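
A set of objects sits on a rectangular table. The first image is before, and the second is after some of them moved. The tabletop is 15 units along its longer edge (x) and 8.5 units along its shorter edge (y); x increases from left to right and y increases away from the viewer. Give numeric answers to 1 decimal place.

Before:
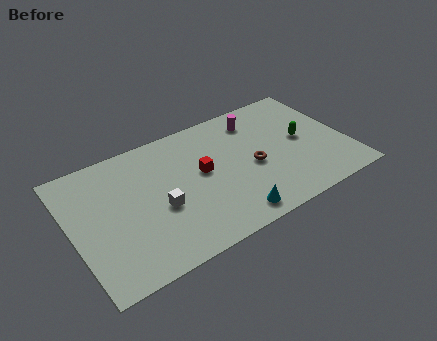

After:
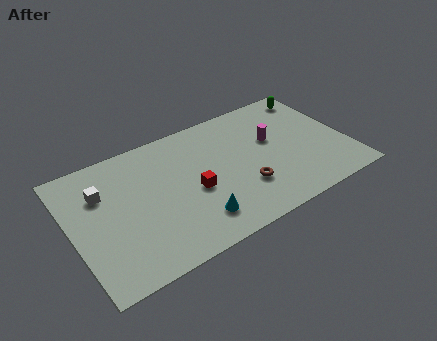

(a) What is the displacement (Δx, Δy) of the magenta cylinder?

(0.6, -1.8)

The magenta cylinder started near (10.5, 6.9) and ended near (11.1, 5.1).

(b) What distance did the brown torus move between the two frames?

1.4

The brown torus moved from about (9.8, 3.8) to (9.1, 2.6), a distance of √(0.7² + 1.2²) ≈ 1.4.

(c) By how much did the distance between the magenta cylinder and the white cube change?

+2.5

They were about 6.8 units apart before and 9.3 after — 2.5 units further apart.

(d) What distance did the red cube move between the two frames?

1.2

The red cube moved from about (7.1, 4.7) to (6.5, 3.7), a distance of √(0.6² + 1.0²) ≈ 1.2.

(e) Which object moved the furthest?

the white cube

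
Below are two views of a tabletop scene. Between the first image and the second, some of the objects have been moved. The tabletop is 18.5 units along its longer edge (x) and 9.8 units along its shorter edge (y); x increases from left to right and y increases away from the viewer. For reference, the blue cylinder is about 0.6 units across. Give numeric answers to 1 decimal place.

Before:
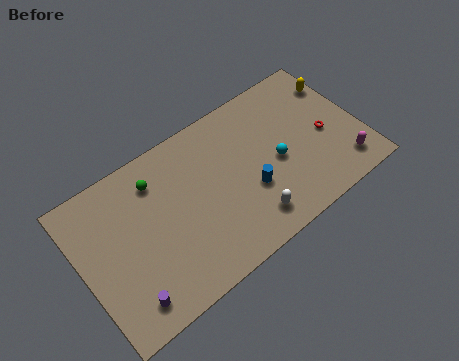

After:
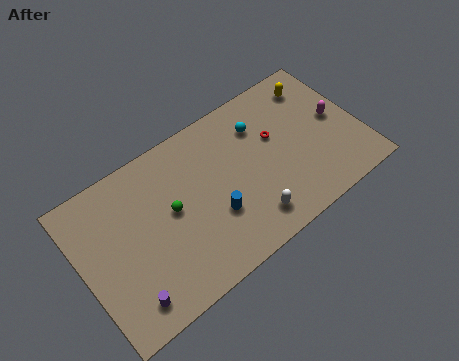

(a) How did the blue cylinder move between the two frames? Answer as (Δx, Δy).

(-2.5, -0.2)

The blue cylinder was at about (10.9, 3.6) and moved to about (8.4, 3.4).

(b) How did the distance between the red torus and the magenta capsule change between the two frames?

+1.4

Before: roughly 2.7 units apart; after: 4.1. That's 1.4 units further apart.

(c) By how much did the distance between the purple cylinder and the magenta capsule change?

+0.6

Before: roughly 14.6 units apart; after: 15.2. That's 0.6 units further apart.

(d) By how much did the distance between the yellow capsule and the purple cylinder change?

-1.1

They were about 16.5 units apart before and 15.4 after — 1.1 units closer together.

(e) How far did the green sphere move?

2.5

From (5.3, 7.7) to (5.9, 5.3), the green sphere covered √(0.6² + 2.4²) ≈ 2.5 units.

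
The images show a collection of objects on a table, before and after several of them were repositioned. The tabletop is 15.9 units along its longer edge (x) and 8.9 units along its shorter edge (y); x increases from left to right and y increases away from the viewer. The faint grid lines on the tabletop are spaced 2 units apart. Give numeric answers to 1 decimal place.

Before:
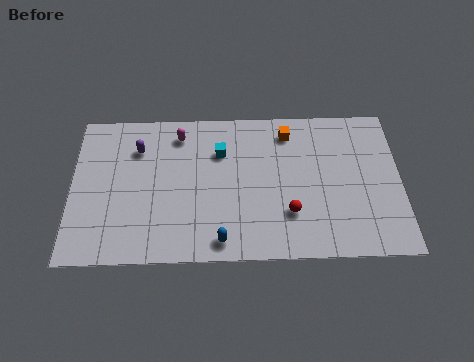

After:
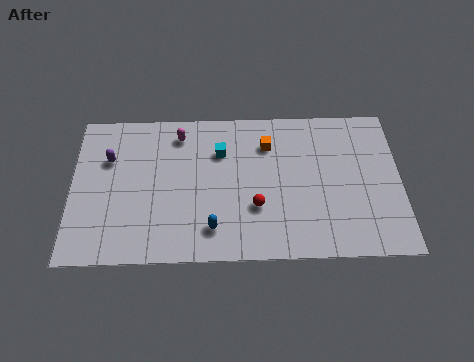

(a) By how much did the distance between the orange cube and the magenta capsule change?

-0.9

Before: roughly 5.3 units apart; after: 4.4. That's 0.9 units closer together.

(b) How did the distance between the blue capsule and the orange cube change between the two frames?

-1.5

They were about 7.1 units apart before and 5.6 after — 1.5 units closer together.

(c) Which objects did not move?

the magenta capsule and the cyan cube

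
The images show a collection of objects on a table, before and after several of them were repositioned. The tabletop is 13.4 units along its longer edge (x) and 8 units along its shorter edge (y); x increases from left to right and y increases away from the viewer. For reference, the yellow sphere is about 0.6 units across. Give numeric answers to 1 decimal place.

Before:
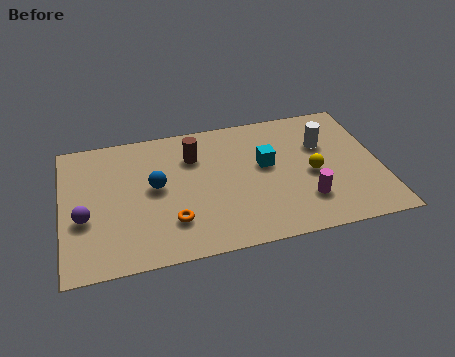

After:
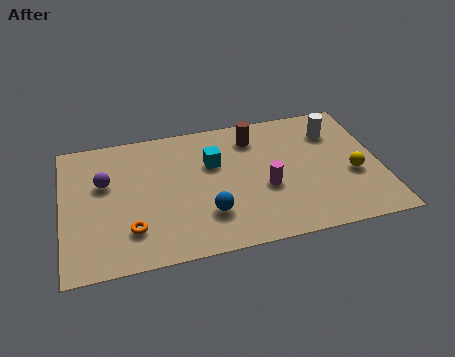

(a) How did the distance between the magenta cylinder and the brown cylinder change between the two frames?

-2.6

Before: roughly 5.8 units apart; after: 3.2. That's 2.6 units closer together.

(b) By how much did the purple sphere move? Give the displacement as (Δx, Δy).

(0.9, 1.9)

The purple sphere started near (0.9, 3.1) and ended near (1.8, 5.0).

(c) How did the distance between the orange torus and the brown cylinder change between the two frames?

+3.1

Before: roughly 3.9 units apart; after: 7.0. That's 3.1 units further apart.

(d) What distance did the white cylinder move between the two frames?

0.9

From (11.1, 5.3) to (11.6, 6.0), the white cylinder covered √(0.5² + 0.7²) ≈ 0.9 units.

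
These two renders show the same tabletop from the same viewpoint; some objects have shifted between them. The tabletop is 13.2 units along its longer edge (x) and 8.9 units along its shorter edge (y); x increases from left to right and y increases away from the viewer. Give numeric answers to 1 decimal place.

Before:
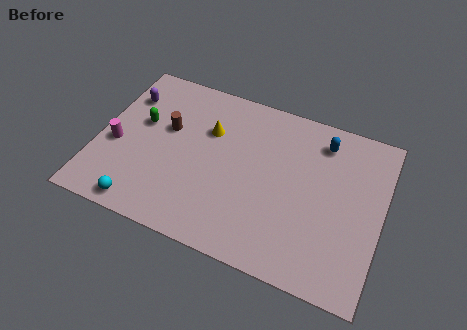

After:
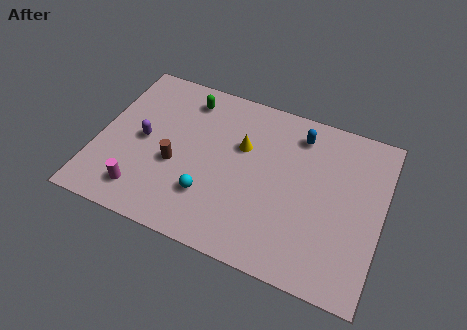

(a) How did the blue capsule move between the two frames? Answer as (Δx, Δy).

(-1.1, 0.0)

The blue capsule was at about (10.2, 7.3) and moved to about (9.1, 7.3).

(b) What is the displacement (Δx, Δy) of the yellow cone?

(1.6, -0.3)

The yellow cone started near (5.0, 6.0) and ended near (6.6, 5.7).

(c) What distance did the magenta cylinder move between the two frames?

2.6

The magenta cylinder was near (0.9, 3.7) before and (2.4, 1.6) after, so it travelled √(1.5² + 2.1²) ≈ 2.6 units.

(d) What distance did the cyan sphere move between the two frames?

3.3

From (2.5, 0.9) to (5.4, 2.5), the cyan sphere covered √(2.9² + 1.6²) ≈ 3.3 units.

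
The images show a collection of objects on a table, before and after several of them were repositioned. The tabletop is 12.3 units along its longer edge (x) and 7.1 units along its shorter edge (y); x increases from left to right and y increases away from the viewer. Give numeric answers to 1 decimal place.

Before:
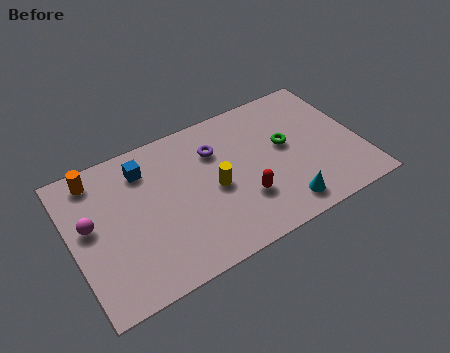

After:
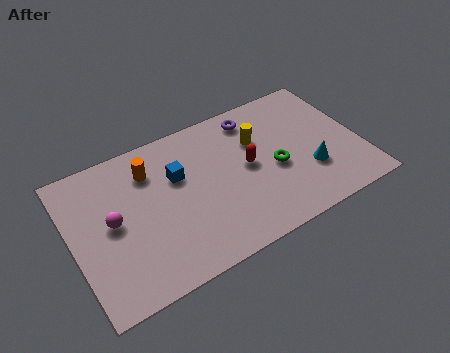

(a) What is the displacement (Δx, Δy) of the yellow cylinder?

(2.1, 1.5)

The yellow cylinder was at about (6.0, 3.3) and moved to about (8.1, 4.8).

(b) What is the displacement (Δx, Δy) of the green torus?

(-0.6, -0.9)

From the two frames, the green torus sits at roughly (9.2, 4.0) before and (8.6, 3.1) after.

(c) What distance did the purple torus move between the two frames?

2.0

From (6.3, 5.1) to (8.1, 6.0), the purple torus covered √(1.8² + 0.9²) ≈ 2.0 units.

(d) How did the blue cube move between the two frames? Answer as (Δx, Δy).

(1.3, -1.0)

The blue cube started near (3.3, 5.6) and ended near (4.6, 4.6).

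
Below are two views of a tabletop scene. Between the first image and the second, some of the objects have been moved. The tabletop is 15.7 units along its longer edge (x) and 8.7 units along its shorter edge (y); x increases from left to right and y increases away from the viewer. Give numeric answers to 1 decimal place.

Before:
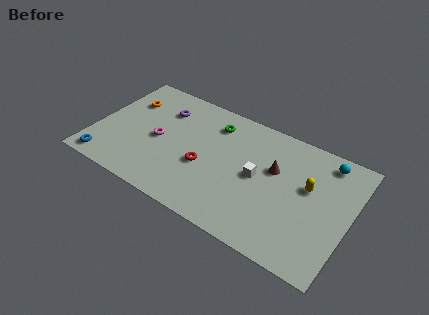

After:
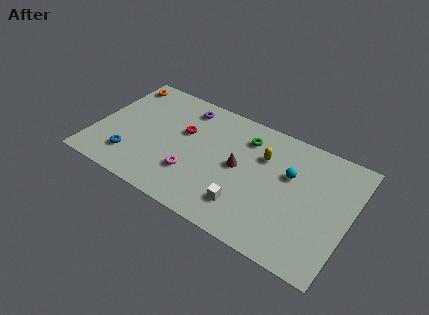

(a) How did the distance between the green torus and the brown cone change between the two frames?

-2.0

They were about 4.3 units apart before and 2.3 after — 2.0 units closer together.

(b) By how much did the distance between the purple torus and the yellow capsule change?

-4.1

Before: roughly 9.4 units apart; after: 5.3. That's 4.1 units closer together.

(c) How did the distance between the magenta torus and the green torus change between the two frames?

+0.8

The distance was about 4.2 in the first image and 5.0 in the second, so they moved 0.8 units further apart.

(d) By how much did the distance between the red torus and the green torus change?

+0.6

The distance was about 3.4 in the first image and 4.0 in the second, so they moved 0.6 units further apart.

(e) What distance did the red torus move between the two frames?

2.5

The red torus moved from about (6.9, 3.5) to (5.3, 5.4), a distance of √(1.6² + 1.9²) ≈ 2.5.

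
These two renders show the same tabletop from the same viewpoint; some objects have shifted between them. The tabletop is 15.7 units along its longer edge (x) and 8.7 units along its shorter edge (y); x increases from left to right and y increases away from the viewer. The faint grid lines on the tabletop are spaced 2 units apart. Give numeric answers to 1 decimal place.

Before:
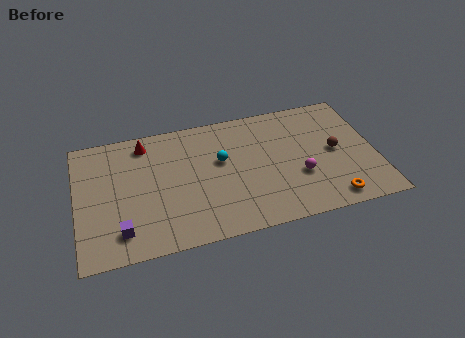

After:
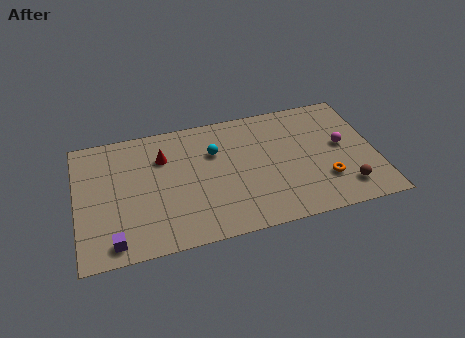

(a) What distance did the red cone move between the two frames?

1.5

The red cone moved from about (3.7, 7.4) to (4.6, 6.2), a distance of √(0.9² + 1.2²) ≈ 1.5.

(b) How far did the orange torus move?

1.4

From (13.1, 1.1) to (12.9, 2.5), the orange torus covered √(0.2² + 1.4²) ≈ 1.4 units.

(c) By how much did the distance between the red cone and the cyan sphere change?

-1.8

The distance was about 4.5 in the first image and 2.7 in the second, so they moved 1.8 units closer together.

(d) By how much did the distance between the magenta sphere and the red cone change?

+0.5

Before: roughly 9.0 units apart; after: 9.5. That's 0.5 units further apart.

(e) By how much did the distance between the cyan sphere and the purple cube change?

+0.9

They were about 6.4 units apart before and 7.3 after — 0.9 units further apart.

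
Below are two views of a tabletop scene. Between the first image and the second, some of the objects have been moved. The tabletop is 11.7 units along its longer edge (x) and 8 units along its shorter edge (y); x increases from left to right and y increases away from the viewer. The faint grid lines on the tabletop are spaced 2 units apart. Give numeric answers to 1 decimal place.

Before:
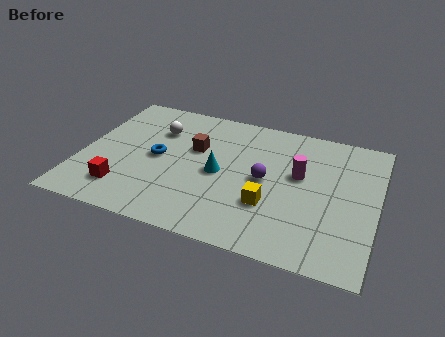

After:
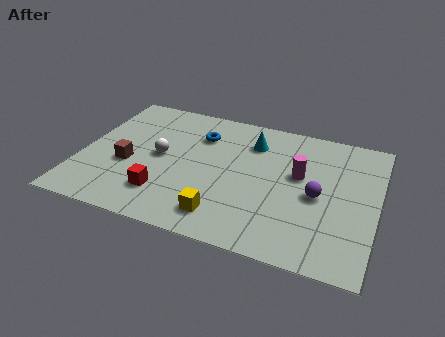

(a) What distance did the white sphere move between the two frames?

1.6

The white sphere was near (2.8, 5.7) before and (3.1, 4.1) after, so it travelled √(0.3² + 1.6²) ≈ 1.6 units.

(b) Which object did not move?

the magenta cylinder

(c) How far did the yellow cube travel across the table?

2.1

The yellow cube was near (7.6, 2.6) before and (5.9, 1.4) after, so it travelled √(1.7² + 1.2²) ≈ 2.1 units.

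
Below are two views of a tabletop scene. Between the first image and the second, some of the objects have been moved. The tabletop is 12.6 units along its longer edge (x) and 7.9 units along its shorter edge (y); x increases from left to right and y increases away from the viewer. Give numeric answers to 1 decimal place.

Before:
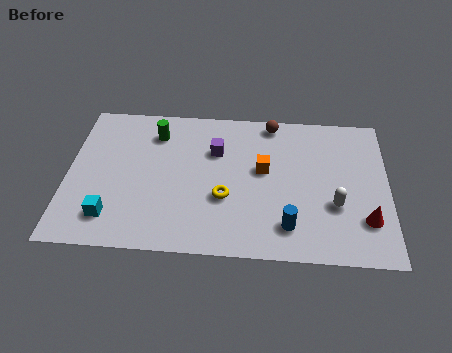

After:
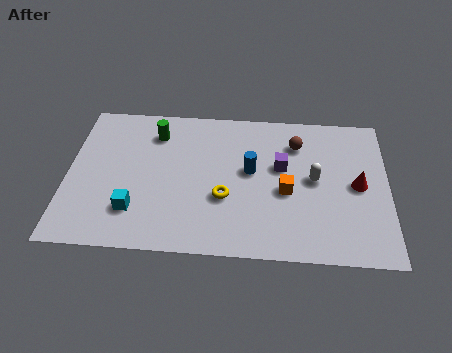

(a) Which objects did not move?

the yellow torus and the green cylinder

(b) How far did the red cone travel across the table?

1.8

The red cone was near (11.7, 2.1) before and (11.4, 3.9) after, so it travelled √(0.3² + 1.8²) ≈ 1.8 units.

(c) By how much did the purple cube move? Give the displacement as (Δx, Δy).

(2.6, -0.7)

From the two frames, the purple cube sits at roughly (5.8, 5.4) before and (8.4, 4.7) after.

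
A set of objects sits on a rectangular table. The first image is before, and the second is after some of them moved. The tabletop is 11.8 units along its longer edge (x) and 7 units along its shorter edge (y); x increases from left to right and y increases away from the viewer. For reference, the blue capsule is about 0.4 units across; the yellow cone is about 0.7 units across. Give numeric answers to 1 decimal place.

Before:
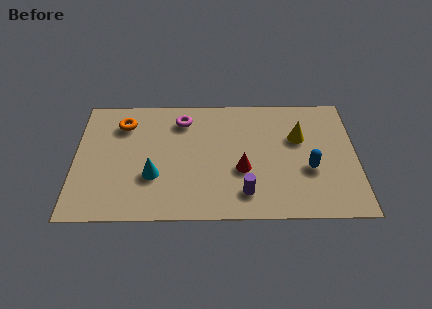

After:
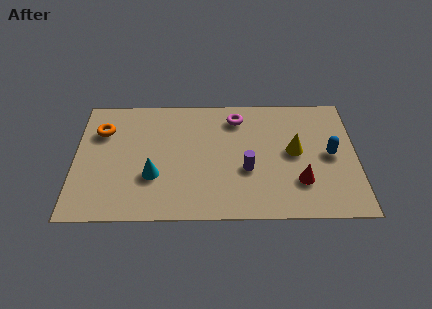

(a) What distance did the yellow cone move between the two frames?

0.8

The yellow cone moved from about (9.4, 4.5) to (9.2, 3.7), a distance of √(0.2² + 0.8²) ≈ 0.8.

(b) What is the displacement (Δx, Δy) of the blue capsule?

(0.9, 0.8)

The blue capsule started near (9.8, 2.7) and ended near (10.7, 3.5).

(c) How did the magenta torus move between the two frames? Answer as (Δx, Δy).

(2.3, 0.1)

The magenta torus started near (4.5, 5.6) and ended near (6.8, 5.7).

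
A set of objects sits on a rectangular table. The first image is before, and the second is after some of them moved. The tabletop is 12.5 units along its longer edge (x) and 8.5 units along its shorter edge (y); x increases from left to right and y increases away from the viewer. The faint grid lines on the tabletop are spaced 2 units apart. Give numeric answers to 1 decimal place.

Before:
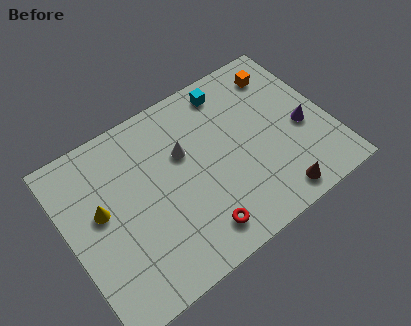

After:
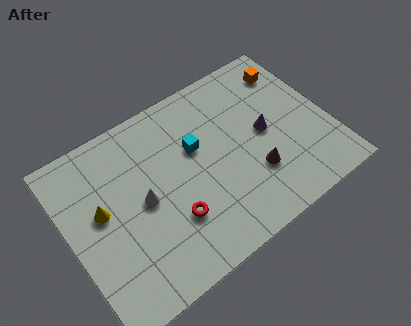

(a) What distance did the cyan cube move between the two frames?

2.8

The cyan cube moved from about (8.3, 7.3) to (6.3, 5.3), a distance of √(2.0² + 2.0²) ≈ 2.8.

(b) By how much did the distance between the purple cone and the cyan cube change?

-1.3

They were about 4.7 units apart before and 3.4 after — 1.3 units closer together.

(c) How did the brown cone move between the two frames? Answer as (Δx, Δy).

(-0.7, 1.6)

The brown cone started near (9.3, 1.0) and ended near (8.6, 2.6).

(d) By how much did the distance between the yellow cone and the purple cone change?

-1.8

The distance was about 9.7 in the first image and 7.9 in the second, so they moved 1.8 units closer together.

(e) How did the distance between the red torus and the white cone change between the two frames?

-2.1

Before: roughly 4.0 units apart; after: 1.9. That's 2.1 units closer together.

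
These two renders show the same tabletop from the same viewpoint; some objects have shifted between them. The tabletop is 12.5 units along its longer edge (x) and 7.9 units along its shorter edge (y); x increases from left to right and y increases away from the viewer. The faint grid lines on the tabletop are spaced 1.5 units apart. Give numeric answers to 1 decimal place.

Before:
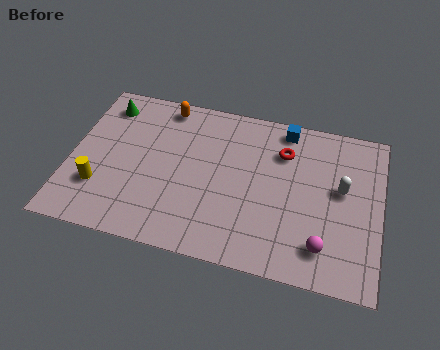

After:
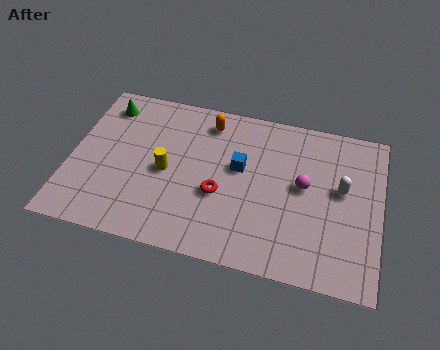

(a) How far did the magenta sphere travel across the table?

2.8

The magenta sphere moved from about (10.3, 1.6) to (9.4, 4.3), a distance of √(0.9² + 2.7²) ≈ 2.8.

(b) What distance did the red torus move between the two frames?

3.6

The red torus moved from about (8.5, 5.8) to (6.1, 3.1), a distance of √(2.4² + 2.7²) ≈ 3.6.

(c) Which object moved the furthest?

the red torus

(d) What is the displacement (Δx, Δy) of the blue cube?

(-1.7, -2.4)

The blue cube started near (8.5, 7.0) and ended near (6.8, 4.6).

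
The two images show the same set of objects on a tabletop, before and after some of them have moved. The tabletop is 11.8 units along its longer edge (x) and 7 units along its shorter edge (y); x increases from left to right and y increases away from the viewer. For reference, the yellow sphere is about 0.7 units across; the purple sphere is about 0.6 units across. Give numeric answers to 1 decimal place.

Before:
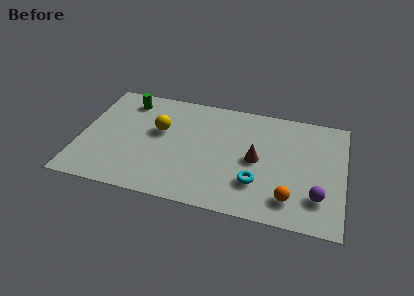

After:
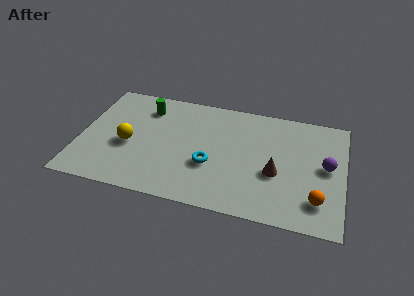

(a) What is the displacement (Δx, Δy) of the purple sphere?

(0.3, 1.9)

The purple sphere started near (10.7, 1.8) and ended near (11.0, 3.7).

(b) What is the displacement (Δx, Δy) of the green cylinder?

(0.9, -0.3)

The green cylinder was at about (1.9, 5.8) and moved to about (2.8, 5.5).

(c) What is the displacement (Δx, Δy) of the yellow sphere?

(-1.3, -1.2)

From the two frames, the yellow sphere sits at roughly (3.5, 4.2) before and (2.2, 3.0) after.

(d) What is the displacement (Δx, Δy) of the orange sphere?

(1.2, 0.2)

The orange sphere started near (9.5, 1.4) and ended near (10.7, 1.6).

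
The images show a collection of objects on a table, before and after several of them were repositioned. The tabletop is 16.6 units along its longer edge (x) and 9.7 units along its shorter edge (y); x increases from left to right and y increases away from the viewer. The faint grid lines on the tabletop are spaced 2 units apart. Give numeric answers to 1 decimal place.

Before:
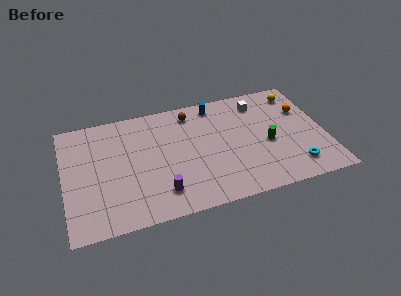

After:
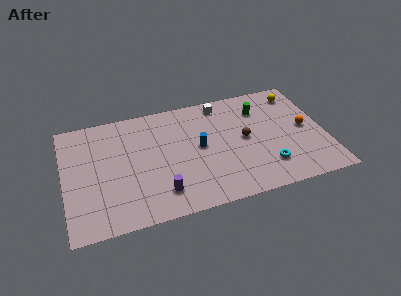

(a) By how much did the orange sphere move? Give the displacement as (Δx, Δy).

(0.0, -1.6)

From the two frames, the orange sphere sits at roughly (15.4, 6.5) before and (15.4, 4.9) after.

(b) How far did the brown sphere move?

4.5

The brown sphere was near (8.3, 8.2) before and (11.5, 5.0) after, so it travelled √(3.2² + 3.2²) ≈ 4.5 units.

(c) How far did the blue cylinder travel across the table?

3.6

The blue cylinder moved from about (9.9, 8.5) to (8.6, 5.1), a distance of √(1.3² + 3.4²) ≈ 3.6.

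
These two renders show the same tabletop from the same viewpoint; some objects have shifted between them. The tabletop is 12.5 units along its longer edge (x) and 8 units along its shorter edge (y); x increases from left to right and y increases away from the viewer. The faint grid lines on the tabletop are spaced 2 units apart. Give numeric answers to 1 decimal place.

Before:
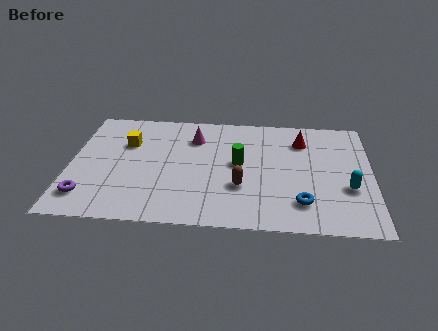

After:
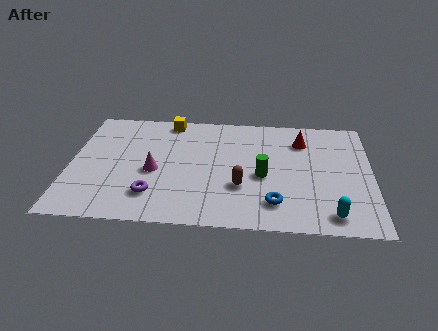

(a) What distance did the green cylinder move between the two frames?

1.3

The green cylinder was near (7.0, 4.3) before and (8.0, 3.5) after, so it travelled √(1.0² + 0.8²) ≈ 1.3 units.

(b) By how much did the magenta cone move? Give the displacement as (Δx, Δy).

(-1.6, -2.5)

From the two frames, the magenta cone sits at roughly (5.1, 6.0) before and (3.5, 3.5) after.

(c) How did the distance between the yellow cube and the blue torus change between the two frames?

-1.0

Before: roughly 8.1 units apart; after: 7.1. That's 1.0 units closer together.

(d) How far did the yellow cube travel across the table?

2.5

The yellow cube was near (2.3, 5.4) before and (4.0, 7.2) after, so it travelled √(1.7² + 1.8²) ≈ 2.5 units.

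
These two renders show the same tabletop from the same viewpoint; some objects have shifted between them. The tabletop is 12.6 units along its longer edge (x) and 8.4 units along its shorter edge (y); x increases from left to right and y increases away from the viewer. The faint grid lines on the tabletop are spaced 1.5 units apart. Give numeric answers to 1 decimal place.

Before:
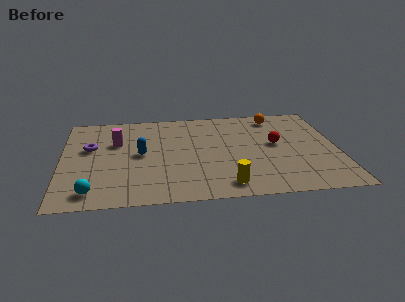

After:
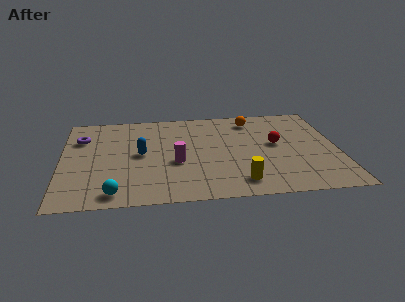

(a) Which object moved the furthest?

the magenta cylinder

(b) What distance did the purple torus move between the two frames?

1.0

From (1.3, 5.1) to (0.9, 6.0), the purple torus covered √(0.4² + 0.9²) ≈ 1.0 units.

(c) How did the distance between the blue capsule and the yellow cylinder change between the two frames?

+0.4

They were about 4.9 units apart before and 5.3 after — 0.4 units further apart.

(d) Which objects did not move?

the red sphere and the blue capsule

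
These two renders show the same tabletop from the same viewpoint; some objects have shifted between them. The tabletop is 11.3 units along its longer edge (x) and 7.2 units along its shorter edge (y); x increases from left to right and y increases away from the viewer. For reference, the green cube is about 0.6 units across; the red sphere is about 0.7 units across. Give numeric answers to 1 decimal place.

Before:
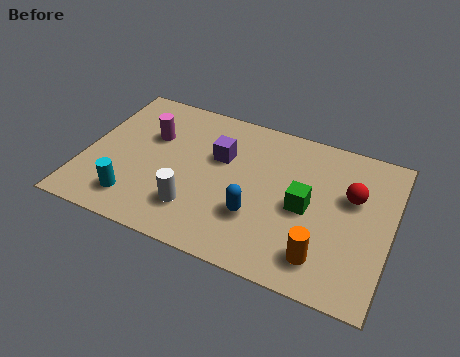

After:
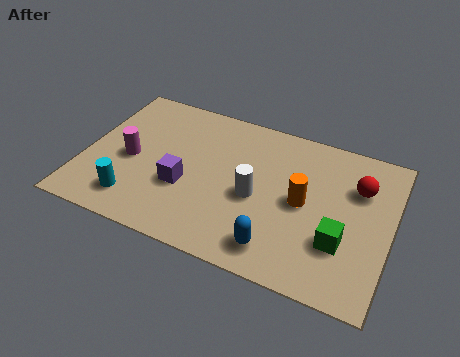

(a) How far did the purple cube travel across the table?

2.2

The purple cube was near (4.9, 4.6) before and (3.8, 2.7) after, so it travelled √(1.1² + 1.9²) ≈ 2.2 units.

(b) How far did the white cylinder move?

2.5

The white cylinder moved from about (4.3, 1.8) to (6.4, 3.2), a distance of √(2.1² + 1.4²) ≈ 2.5.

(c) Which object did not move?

the cyan cylinder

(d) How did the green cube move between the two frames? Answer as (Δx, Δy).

(1.4, -1.1)

The green cube started near (8.2, 3.4) and ended near (9.6, 2.3).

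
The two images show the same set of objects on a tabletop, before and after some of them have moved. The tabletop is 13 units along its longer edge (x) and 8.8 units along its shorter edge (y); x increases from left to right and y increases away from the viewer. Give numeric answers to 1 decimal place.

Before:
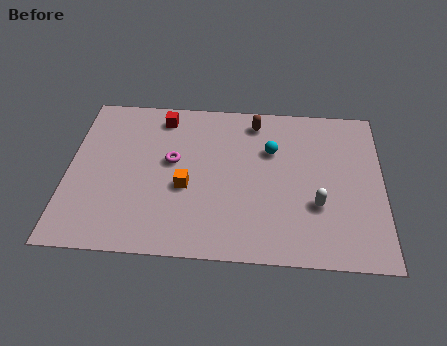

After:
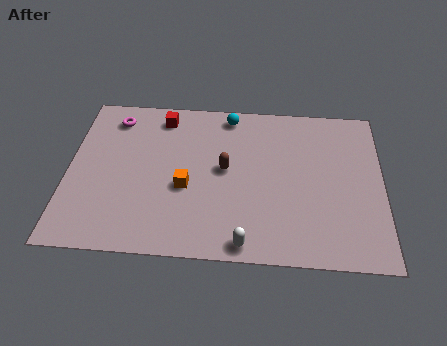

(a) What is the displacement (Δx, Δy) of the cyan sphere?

(-1.8, 1.9)

The cyan sphere was at about (8.4, 5.9) and moved to about (6.6, 7.8).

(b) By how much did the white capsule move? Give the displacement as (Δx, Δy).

(-2.9, -2.2)

The white capsule started near (10.3, 3.0) and ended near (7.4, 0.8).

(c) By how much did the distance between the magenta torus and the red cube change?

-0.5

The distance was about 2.5 in the first image and 2.0 in the second, so they moved 0.5 units closer together.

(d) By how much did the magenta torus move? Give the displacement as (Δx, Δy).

(-2.5, 2.3)

The magenta torus was at about (4.3, 5.0) and moved to about (1.8, 7.3).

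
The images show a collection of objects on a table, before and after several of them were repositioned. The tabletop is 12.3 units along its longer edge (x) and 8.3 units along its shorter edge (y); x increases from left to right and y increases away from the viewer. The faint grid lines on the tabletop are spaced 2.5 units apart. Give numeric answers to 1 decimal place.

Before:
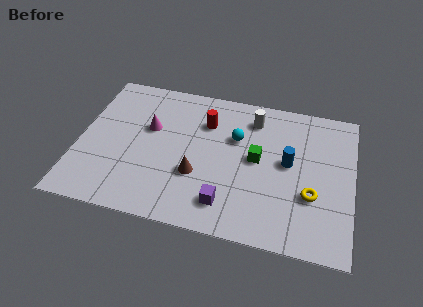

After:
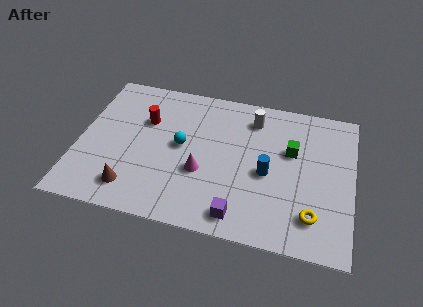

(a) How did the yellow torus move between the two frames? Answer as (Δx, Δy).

(0.1, -1.1)

From the two frames, the yellow torus sits at roughly (10.5, 2.9) before and (10.6, 1.8) after.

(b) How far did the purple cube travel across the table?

0.8

The purple cube moved from about (6.8, 1.6) to (7.4, 1.1), a distance of √(0.6² + 0.5²) ≈ 0.8.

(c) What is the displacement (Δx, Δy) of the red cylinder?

(-2.7, -0.5)

The red cylinder started near (5.6, 6.0) and ended near (2.9, 5.5).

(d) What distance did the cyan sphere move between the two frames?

2.6

The cyan sphere was near (7.0, 5.4) before and (4.6, 4.4) after, so it travelled √(2.4² + 1.0²) ≈ 2.6 units.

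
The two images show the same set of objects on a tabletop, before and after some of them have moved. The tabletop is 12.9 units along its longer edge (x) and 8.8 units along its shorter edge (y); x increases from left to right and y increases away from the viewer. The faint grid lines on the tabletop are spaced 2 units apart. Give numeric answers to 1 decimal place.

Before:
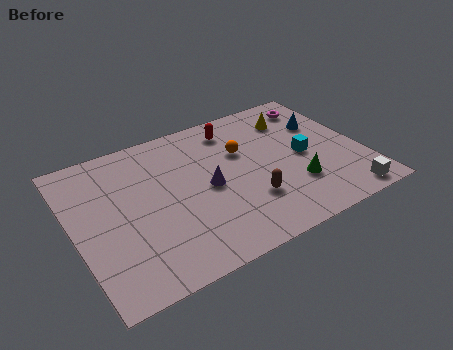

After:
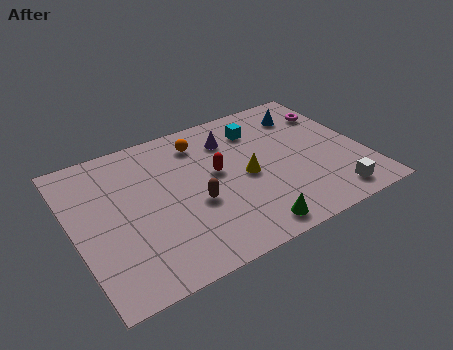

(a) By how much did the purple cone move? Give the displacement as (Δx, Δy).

(1.4, 2.5)

The purple cone started near (5.9, 4.2) and ended near (7.3, 6.7).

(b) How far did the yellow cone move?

3.8

The yellow cone was near (10.3, 6.8) before and (7.6, 4.1) after, so it travelled √(2.7² + 2.7²) ≈ 3.8 units.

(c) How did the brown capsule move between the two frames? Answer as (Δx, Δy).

(-2.3, 0.9)

The brown capsule started near (7.5, 2.6) and ended near (5.2, 3.5).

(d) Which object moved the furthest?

the yellow cone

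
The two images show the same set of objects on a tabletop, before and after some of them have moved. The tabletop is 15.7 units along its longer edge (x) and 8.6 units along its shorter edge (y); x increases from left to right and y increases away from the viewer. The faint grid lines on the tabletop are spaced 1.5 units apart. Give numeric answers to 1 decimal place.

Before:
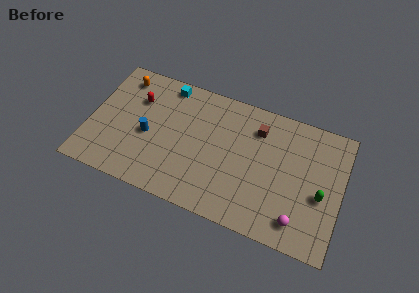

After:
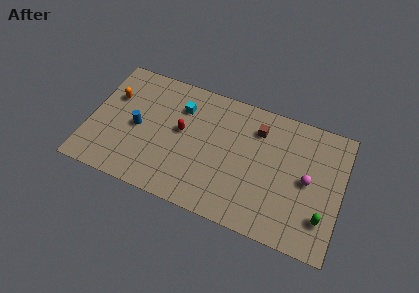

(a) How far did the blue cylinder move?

0.8

The blue cylinder was near (3.7, 3.8) before and (3.0, 4.1) after, so it travelled √(0.7² + 0.3²) ≈ 0.8 units.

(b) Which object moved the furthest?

the red capsule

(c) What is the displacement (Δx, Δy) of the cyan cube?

(1.0, -1.2)

The cyan cube was at about (4.5, 7.6) and moved to about (5.5, 6.4).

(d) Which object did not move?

the brown cube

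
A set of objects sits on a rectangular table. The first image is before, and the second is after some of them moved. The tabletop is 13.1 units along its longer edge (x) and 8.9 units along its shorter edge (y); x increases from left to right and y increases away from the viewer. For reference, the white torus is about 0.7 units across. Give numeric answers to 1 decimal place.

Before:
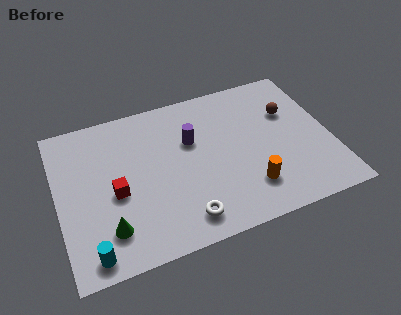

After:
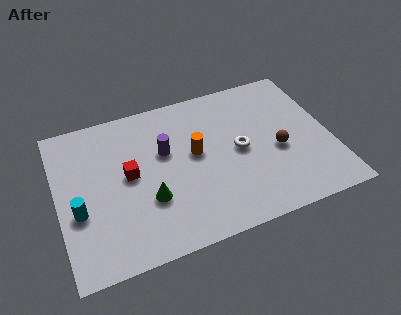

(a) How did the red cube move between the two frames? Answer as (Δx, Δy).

(0.7, 0.8)

From the two frames, the red cube sits at roughly (2.7, 3.9) before and (3.4, 4.7) after.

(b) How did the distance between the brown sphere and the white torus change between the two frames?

-5.3

They were about 7.2 units apart before and 1.9 after — 5.3 units closer together.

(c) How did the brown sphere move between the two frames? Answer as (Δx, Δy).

(-0.8, -2.1)

The brown sphere started near (11.3, 5.9) and ended near (10.5, 3.8).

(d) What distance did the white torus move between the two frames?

4.2

The white torus moved from about (5.7, 1.4) to (8.7, 4.4), a distance of √(3.0² + 3.0²) ≈ 4.2.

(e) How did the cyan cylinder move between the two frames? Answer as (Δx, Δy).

(-0.4, 2.4)

The cyan cylinder was at about (1.3, 1.0) and moved to about (0.9, 3.4).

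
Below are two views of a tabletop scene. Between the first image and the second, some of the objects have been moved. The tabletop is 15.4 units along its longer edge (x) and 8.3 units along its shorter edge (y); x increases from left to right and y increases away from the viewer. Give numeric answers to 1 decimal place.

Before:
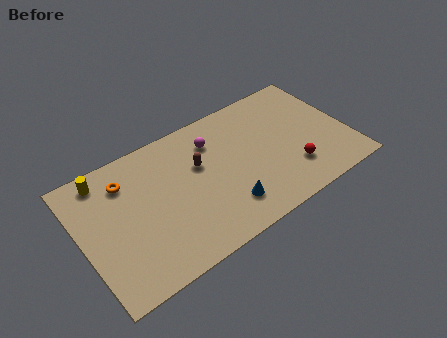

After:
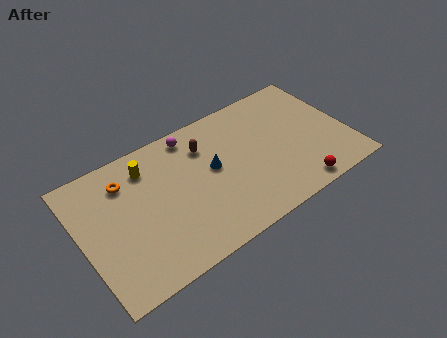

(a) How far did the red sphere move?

1.3

From (11.9, 2.2) to (11.9, 0.9), the red sphere covered √(0.0² + 1.3²) ≈ 1.3 units.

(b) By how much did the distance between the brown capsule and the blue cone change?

-1.8

The distance was about 3.4 in the first image and 1.6 in the second, so they moved 1.8 units closer together.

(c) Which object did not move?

the orange torus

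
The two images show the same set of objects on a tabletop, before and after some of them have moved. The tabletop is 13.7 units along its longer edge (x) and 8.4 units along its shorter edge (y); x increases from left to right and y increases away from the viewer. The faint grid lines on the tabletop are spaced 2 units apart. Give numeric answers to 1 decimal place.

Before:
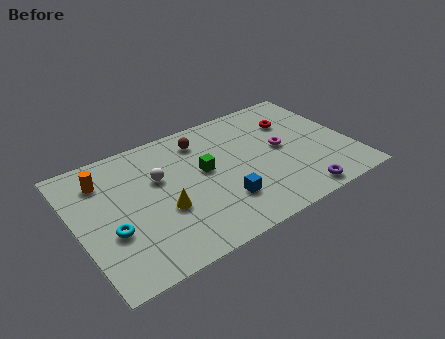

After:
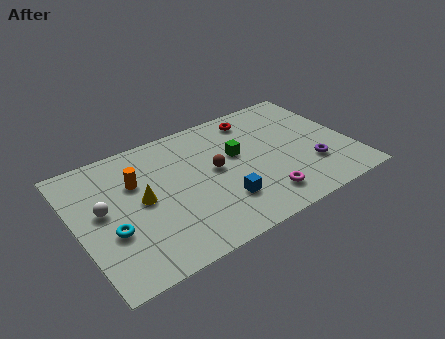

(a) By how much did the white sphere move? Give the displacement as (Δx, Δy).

(-2.9, -0.7)

The white sphere started near (4.2, 5.3) and ended near (1.3, 4.6).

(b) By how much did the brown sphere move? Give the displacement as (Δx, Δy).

(0.3, -2.3)

From the two frames, the brown sphere sits at roughly (6.6, 6.8) before and (6.9, 4.5) after.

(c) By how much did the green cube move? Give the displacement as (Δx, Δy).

(1.7, 0.3)

The green cube started near (6.4, 4.7) and ended near (8.1, 5.0).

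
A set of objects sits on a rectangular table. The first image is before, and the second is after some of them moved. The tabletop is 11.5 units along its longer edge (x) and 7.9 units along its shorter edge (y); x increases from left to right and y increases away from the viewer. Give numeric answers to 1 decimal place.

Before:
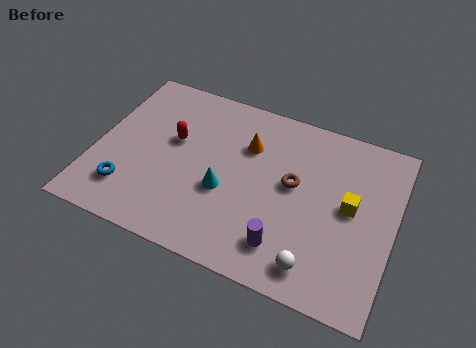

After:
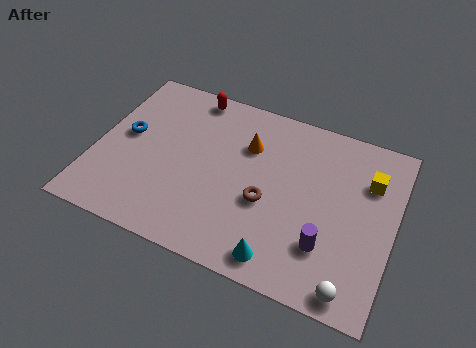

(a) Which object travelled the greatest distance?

the cyan cone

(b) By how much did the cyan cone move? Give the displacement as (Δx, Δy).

(2.4, -2.1)

The cyan cone was at about (5.1, 3.1) and moved to about (7.5, 1.0).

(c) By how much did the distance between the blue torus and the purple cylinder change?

+2.2

Before: roughly 6.1 units apart; after: 8.3. That's 2.2 units further apart.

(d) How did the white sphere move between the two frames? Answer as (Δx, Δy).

(1.4, -0.4)

The white sphere was at about (8.8, 1.2) and moved to about (10.2, 0.8).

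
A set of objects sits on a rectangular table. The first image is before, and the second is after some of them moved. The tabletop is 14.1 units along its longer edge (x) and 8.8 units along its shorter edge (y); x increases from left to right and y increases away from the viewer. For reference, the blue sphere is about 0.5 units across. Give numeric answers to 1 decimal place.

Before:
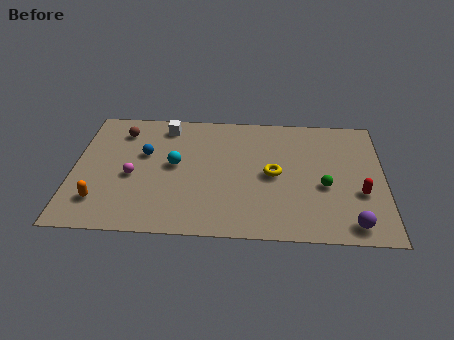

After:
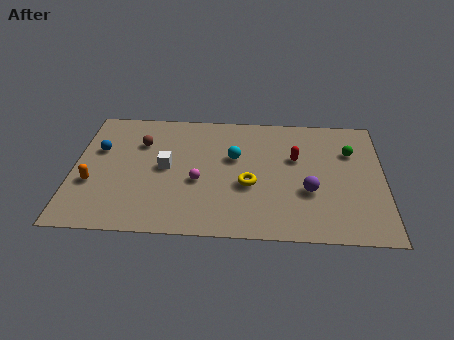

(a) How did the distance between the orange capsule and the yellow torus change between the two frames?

-1.0

The distance was about 8.1 in the first image and 7.1 in the second, so they moved 1.0 units closer together.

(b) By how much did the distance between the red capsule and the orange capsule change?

-2.3

They were about 11.8 units apart before and 9.5 after — 2.3 units closer together.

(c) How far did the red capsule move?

3.7

From (13.0, 3.2) to (10.1, 5.5), the red capsule covered √(2.9² + 2.3²) ≈ 3.7 units.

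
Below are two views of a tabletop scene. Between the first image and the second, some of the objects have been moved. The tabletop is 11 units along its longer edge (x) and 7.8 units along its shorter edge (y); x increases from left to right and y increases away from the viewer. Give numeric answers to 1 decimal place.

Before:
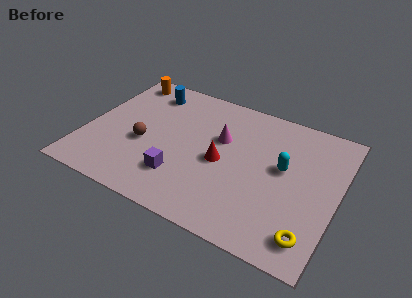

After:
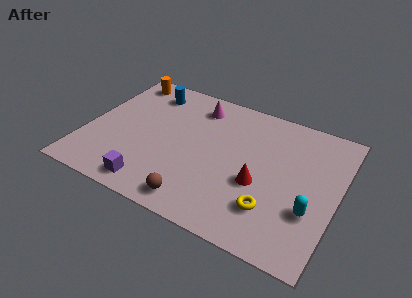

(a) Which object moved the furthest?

the brown sphere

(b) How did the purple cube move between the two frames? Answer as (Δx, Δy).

(-1.1, -1.0)

The purple cube started near (4.4, 2.0) and ended near (3.3, 1.0).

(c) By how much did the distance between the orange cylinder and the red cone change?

+1.7

They were about 5.9 units apart before and 7.6 after — 1.7 units further apart.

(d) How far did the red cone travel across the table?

1.8

The red cone moved from about (6.0, 3.6) to (7.7, 3.1), a distance of √(1.7² + 0.5²) ≈ 1.8.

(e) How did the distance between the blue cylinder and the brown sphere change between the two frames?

+3.0

They were about 3.2 units apart before and 6.2 after — 3.0 units further apart.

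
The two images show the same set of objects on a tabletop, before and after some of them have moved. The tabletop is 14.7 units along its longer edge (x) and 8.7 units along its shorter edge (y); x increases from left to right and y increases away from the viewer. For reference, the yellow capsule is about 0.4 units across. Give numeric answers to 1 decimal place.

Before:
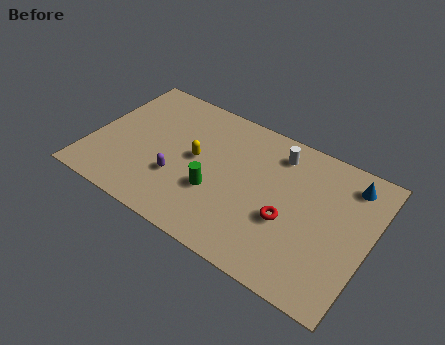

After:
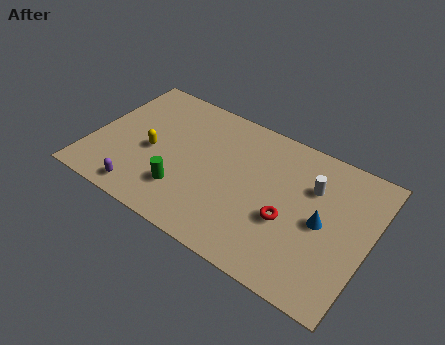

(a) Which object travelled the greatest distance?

the blue cone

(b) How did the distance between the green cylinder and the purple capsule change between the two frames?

+0.3

The distance was about 2.0 in the first image and 2.3 in the second, so they moved 0.3 units further apart.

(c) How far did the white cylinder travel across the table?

2.3

The white cylinder was near (9.5, 7.1) before and (11.5, 6.0) after, so it travelled √(2.0² + 1.1²) ≈ 2.3 units.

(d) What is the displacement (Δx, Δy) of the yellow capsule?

(-2.3, -0.7)

The yellow capsule was at about (5.5, 4.6) and moved to about (3.2, 3.9).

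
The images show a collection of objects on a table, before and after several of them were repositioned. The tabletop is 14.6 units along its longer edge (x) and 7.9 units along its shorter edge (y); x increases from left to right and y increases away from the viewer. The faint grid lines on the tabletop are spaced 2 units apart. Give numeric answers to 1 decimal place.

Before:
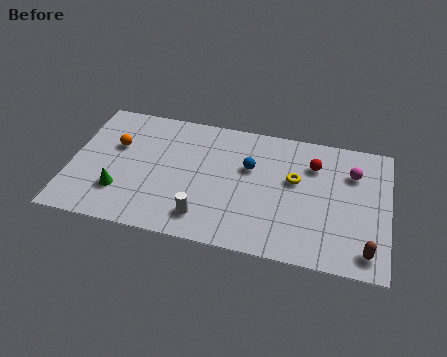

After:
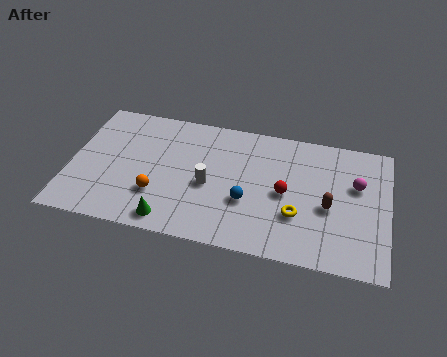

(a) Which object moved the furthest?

the orange sphere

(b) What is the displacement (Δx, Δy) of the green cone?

(2.4, -1.2)

From the two frames, the green cone sits at roughly (2.4, 2.2) before and (4.8, 1.0) after.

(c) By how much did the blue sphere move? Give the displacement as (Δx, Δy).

(0.0, -2.1)

From the two frames, the blue sphere sits at roughly (8.2, 5.0) before and (8.2, 2.9) after.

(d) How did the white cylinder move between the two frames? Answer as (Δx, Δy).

(0.1, 2.0)

The white cylinder started near (6.3, 1.5) and ended near (6.4, 3.5).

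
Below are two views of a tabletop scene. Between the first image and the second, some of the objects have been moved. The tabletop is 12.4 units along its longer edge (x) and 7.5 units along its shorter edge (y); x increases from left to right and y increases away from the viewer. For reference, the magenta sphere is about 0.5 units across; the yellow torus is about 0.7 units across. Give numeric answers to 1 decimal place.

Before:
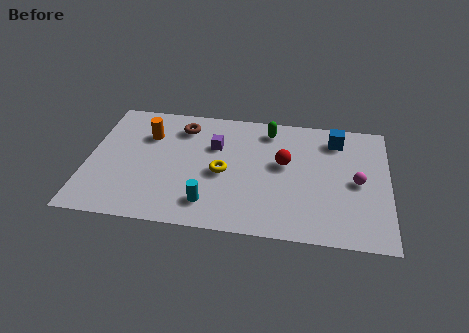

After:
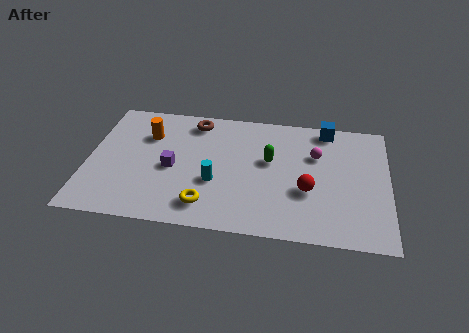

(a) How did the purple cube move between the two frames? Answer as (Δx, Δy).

(-1.7, -1.6)

The purple cube was at about (5.2, 5.0) and moved to about (3.5, 3.4).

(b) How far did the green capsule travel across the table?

1.9

From (7.4, 6.3) to (7.5, 4.4), the green capsule covered √(0.1² + 1.9²) ≈ 1.9 units.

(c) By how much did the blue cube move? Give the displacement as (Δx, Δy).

(-0.4, 0.6)

The blue cube started near (10.2, 6.1) and ended near (9.8, 6.7).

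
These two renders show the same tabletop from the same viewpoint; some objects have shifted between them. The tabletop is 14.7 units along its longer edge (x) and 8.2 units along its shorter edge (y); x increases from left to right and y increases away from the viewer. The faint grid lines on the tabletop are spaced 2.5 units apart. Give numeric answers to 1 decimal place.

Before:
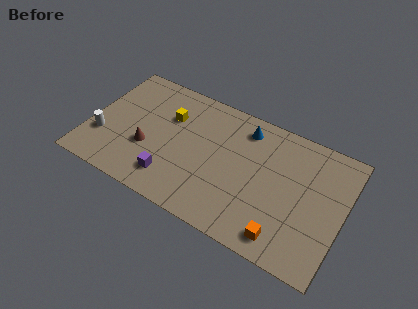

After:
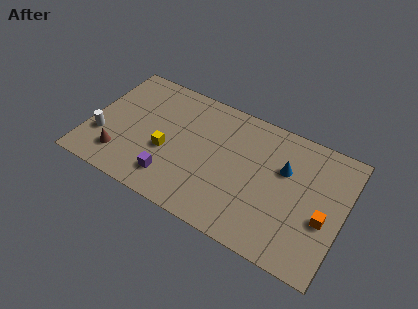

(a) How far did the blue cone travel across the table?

2.9

The blue cone moved from about (8.7, 6.8) to (11.2, 5.3), a distance of √(2.5² + 1.5²) ≈ 2.9.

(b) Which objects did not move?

the white cylinder and the purple cube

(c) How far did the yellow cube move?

2.3

The yellow cube moved from about (4.4, 5.6) to (4.6, 3.3), a distance of √(0.2² + 2.3²) ≈ 2.3.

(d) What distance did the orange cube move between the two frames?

2.9

The orange cube moved from about (11.7, 1.2) to (13.7, 3.3), a distance of √(2.0² + 2.1²) ≈ 2.9.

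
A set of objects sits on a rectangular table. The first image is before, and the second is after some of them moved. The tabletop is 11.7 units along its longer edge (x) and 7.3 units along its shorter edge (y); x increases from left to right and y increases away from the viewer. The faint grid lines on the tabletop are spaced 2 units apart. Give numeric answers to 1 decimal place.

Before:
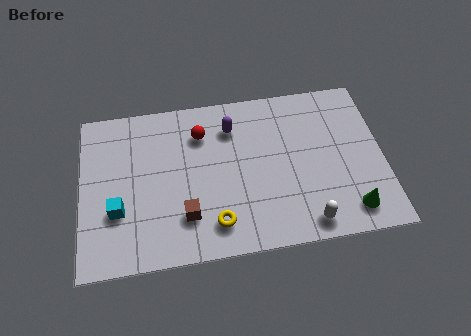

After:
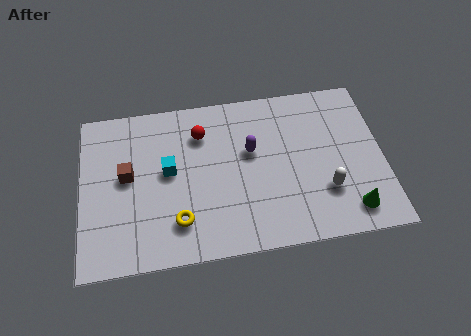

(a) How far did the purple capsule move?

1.4

From (5.9, 5.6) to (6.6, 4.4), the purple capsule covered √(0.7² + 1.2²) ≈ 1.4 units.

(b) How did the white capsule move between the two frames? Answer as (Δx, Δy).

(0.8, 1.3)

The white capsule started near (8.6, 0.9) and ended near (9.4, 2.2).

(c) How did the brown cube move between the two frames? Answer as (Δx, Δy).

(-2.2, 2.1)

The brown cube started near (4.0, 1.9) and ended near (1.8, 4.0).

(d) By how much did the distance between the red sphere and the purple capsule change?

+1.0

Before: roughly 1.2 units apart; after: 2.2. That's 1.0 units further apart.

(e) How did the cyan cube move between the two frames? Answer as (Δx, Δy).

(2.0, 1.5)

The cyan cube was at about (1.4, 2.5) and moved to about (3.4, 4.0).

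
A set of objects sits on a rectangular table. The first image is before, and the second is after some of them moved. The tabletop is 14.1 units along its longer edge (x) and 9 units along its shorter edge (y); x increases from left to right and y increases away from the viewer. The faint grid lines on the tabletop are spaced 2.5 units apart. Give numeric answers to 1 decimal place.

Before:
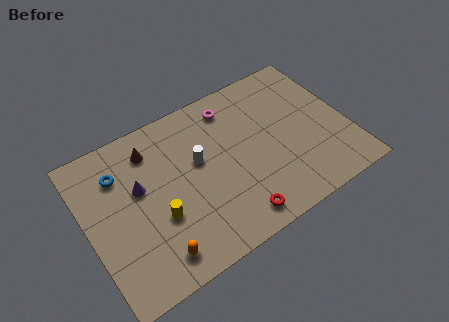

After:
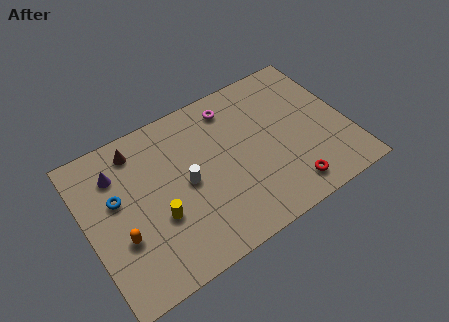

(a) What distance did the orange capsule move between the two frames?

2.3

The orange capsule moved from about (3.1, 1.4) to (1.6, 3.2), a distance of √(1.5² + 1.8²) ≈ 2.3.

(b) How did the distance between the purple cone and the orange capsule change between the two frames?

-0.4

Before: roughly 4.0 units apart; after: 3.6. That's 0.4 units closer together.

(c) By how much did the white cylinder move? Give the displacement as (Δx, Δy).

(-0.8, -0.9)

The white cylinder started near (6.1, 5.3) and ended near (5.3, 4.4).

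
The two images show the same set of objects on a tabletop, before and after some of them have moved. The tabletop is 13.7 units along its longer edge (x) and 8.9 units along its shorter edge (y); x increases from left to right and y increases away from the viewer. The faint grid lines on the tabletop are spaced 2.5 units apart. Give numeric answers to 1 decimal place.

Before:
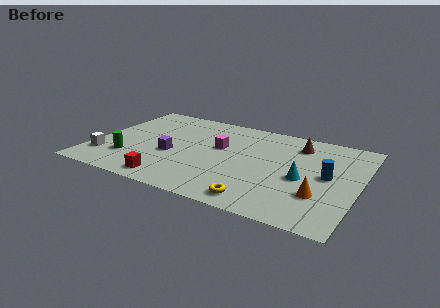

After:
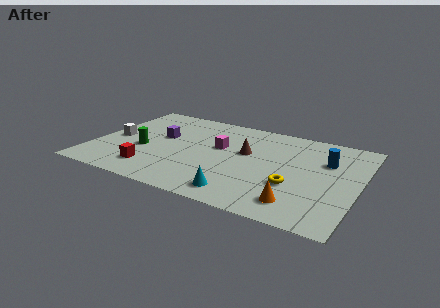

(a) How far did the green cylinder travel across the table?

1.3

From (2.0, 2.4) to (2.6, 3.6), the green cylinder covered √(0.6² + 1.2²) ≈ 1.3 units.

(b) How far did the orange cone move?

1.5

The orange cone was near (11.9, 2.7) before and (10.9, 1.6) after, so it travelled √(1.0² + 1.1²) ≈ 1.5 units.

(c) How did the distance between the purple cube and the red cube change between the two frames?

+0.9

They were about 2.5 units apart before and 3.4 after — 0.9 units further apart.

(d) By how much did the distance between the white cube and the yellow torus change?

+1.3

Before: roughly 8.3 units apart; after: 9.6. That's 1.3 units further apart.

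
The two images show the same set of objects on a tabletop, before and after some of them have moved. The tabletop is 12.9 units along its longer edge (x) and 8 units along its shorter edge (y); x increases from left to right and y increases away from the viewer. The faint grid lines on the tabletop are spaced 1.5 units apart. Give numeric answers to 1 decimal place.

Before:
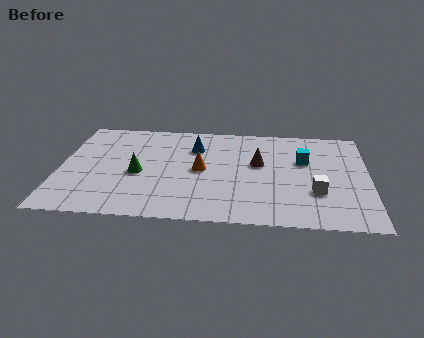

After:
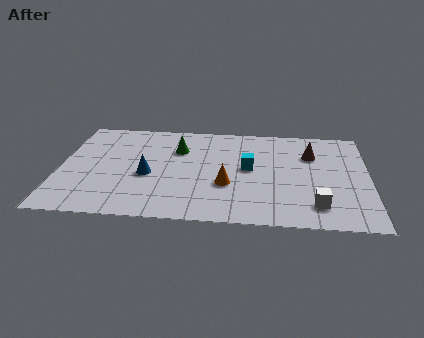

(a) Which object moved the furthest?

the blue cone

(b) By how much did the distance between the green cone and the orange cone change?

+0.8

The distance was about 2.6 in the first image and 3.4 in the second, so they moved 0.8 units further apart.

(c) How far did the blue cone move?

3.1

The blue cone moved from about (5.6, 5.8) to (3.7, 3.4), a distance of √(1.9² + 2.4²) ≈ 3.1.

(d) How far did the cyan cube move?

2.4

From (10.2, 5.1) to (7.9, 4.3), the cyan cube covered √(2.3² + 0.8²) ≈ 2.4 units.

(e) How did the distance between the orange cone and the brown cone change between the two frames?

+1.9

The distance was about 2.5 in the first image and 4.4 in the second, so they moved 1.9 units further apart.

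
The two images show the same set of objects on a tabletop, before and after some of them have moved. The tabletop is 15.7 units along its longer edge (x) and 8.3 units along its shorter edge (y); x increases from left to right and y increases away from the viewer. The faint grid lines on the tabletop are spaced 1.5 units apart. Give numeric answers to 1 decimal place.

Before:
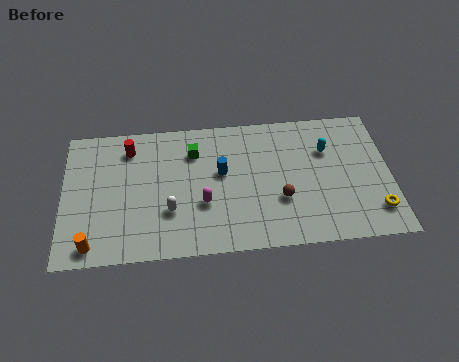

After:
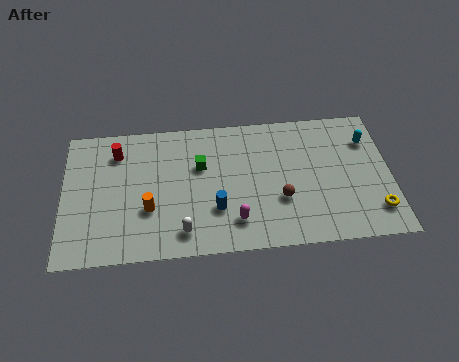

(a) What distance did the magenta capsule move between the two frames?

1.9

The magenta capsule moved from about (6.7, 3.0) to (8.2, 1.8), a distance of √(1.5² + 1.2²) ≈ 1.9.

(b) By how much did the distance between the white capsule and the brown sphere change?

-0.4

They were about 5.3 units apart before and 4.9 after — 0.4 units closer together.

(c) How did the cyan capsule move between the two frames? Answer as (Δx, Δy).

(2.0, 0.4)

From the two frames, the cyan capsule sits at roughly (12.7, 5.7) before and (14.7, 6.1) after.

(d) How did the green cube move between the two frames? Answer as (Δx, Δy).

(0.3, -0.9)

The green cube started near (6.3, 6.2) and ended near (6.6, 5.3).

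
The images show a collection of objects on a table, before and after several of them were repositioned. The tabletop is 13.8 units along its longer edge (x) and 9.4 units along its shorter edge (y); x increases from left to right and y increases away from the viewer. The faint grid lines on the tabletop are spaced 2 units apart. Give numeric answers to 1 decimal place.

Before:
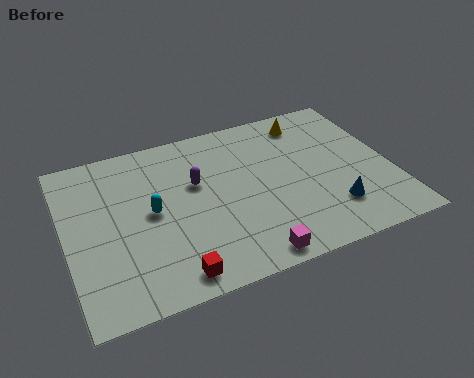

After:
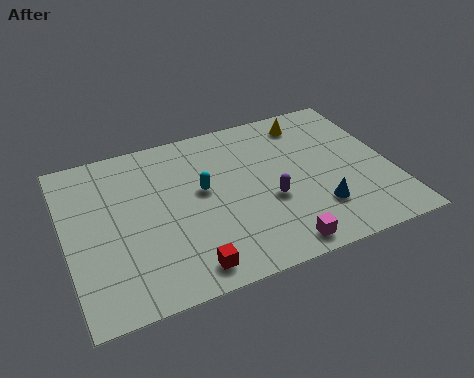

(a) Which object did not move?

the yellow cone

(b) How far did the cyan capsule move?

2.3

The cyan capsule moved from about (3.6, 4.8) to (5.8, 5.3), a distance of √(2.2² + 0.5²) ≈ 2.3.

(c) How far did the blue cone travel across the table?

0.6

From (11.0, 2.3) to (10.4, 2.5), the blue cone covered √(0.6² + 0.2²) ≈ 0.6 units.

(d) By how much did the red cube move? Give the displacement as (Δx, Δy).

(0.6, 0.1)

From the two frames, the red cube sits at roughly (4.1, 1.1) before and (4.7, 1.2) after.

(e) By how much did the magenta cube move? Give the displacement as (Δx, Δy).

(1.2, 0.1)

The magenta cube started near (7.3, 0.9) and ended near (8.5, 1.0).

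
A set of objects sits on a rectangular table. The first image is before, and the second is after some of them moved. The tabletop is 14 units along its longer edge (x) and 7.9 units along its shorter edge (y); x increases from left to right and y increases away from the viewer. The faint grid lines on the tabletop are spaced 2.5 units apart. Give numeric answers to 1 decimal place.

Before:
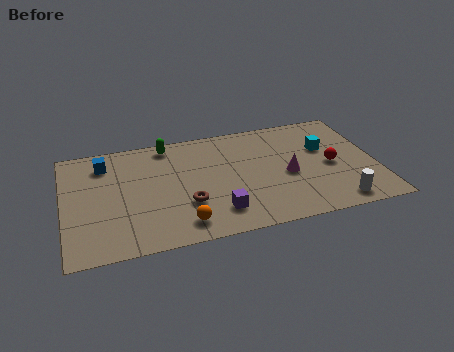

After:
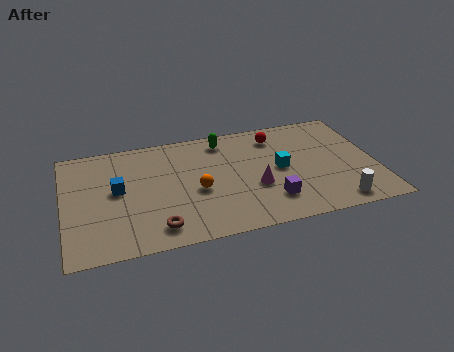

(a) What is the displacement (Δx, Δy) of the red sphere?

(-2.3, 2.7)

From the two frames, the red sphere sits at roughly (12.0, 3.7) before and (9.7, 6.4) after.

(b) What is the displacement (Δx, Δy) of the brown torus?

(-1.4, -1.3)

The brown torus was at about (5.4, 2.6) and moved to about (4.0, 1.3).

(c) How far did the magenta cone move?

1.6

From (10.0, 3.5) to (8.5, 3.0), the magenta cone covered √(1.5² + 0.5²) ≈ 1.6 units.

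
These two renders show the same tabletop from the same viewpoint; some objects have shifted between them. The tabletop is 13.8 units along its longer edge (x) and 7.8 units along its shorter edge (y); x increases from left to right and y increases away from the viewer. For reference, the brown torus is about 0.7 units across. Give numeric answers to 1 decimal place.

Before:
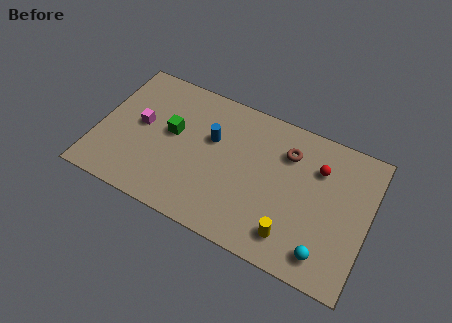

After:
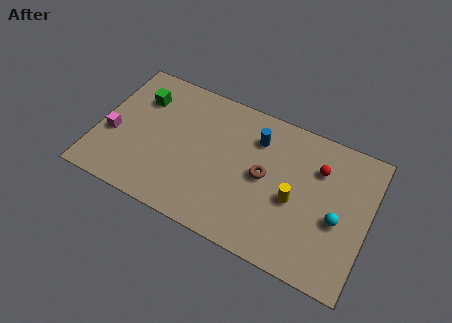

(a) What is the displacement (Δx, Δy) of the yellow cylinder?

(-0.1, 1.9)

The yellow cylinder was at about (10.2, 1.5) and moved to about (10.1, 3.4).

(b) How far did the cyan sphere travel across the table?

2.0

The cyan sphere moved from about (11.9, 1.3) to (12.3, 3.3), a distance of √(0.4² + 2.0²) ≈ 2.0.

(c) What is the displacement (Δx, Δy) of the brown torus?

(-1.0, -1.8)

The brown torus started near (9.5, 5.8) and ended near (8.5, 4.0).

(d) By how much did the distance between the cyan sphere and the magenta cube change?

+1.3

They were about 10.2 units apart before and 11.5 after — 1.3 units further apart.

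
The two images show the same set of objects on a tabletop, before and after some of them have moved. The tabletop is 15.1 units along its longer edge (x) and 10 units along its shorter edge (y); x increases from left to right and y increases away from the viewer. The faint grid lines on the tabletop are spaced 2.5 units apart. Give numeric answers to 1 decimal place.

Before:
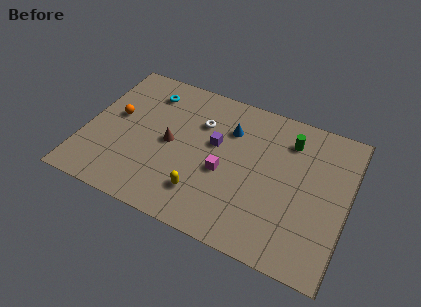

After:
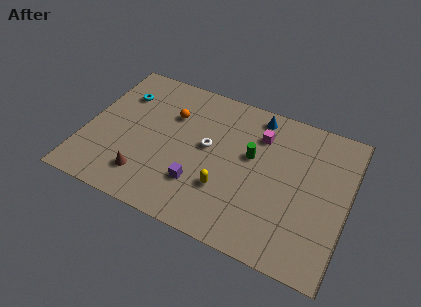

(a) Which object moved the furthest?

the magenta cube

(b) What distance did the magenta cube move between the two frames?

3.7

The magenta cube was near (8.1, 4.2) before and (9.8, 7.5) after, so it travelled √(1.7² + 3.3²) ≈ 3.7 units.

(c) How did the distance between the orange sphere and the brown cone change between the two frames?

+1.5

The distance was about 3.4 in the first image and 4.9 in the second, so they moved 1.5 units further apart.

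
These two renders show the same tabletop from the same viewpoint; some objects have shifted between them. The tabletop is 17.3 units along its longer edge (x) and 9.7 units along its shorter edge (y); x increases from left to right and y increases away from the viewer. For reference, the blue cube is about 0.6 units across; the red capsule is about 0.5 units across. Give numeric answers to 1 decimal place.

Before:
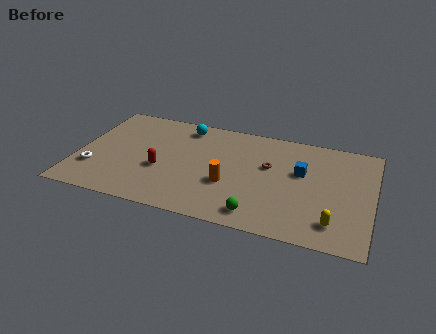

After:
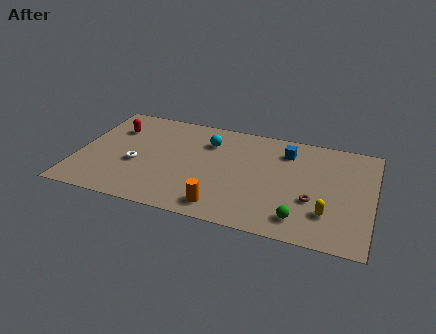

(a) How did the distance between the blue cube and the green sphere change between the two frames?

+1.0

Before: roughly 5.0 units apart; after: 6.0. That's 1.0 units further apart.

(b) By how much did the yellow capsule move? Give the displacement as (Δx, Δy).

(-0.4, 0.7)

The yellow capsule was at about (15.2, 1.9) and moved to about (14.8, 2.6).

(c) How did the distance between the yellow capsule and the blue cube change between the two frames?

+1.2

The distance was about 4.5 in the first image and 5.7 in the second, so they moved 1.2 units further apart.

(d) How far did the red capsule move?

4.5

From (5.0, 3.8) to (1.9, 7.0), the red capsule covered √(3.1² + 3.2²) ≈ 4.5 units.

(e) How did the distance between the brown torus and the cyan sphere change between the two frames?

+1.7

They were about 5.7 units apart before and 7.4 after — 1.7 units further apart.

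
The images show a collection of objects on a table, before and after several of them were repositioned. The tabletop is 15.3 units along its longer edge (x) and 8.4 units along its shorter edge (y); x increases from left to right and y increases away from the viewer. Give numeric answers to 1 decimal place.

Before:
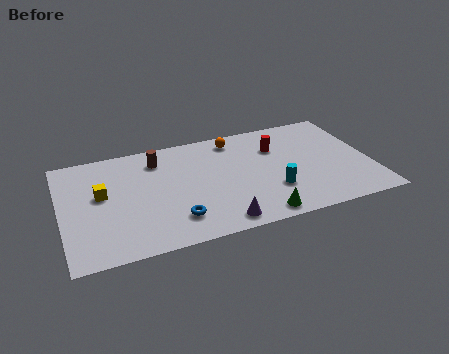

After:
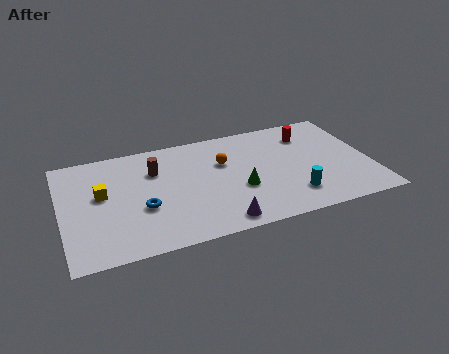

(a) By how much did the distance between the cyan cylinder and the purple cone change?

+0.6

Before: roughly 3.2 units apart; after: 3.8. That's 0.6 units further apart.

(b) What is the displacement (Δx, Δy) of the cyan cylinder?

(0.9, -0.7)

The cyan cylinder started near (10.3, 2.6) and ended near (11.2, 1.9).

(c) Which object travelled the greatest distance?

the green cone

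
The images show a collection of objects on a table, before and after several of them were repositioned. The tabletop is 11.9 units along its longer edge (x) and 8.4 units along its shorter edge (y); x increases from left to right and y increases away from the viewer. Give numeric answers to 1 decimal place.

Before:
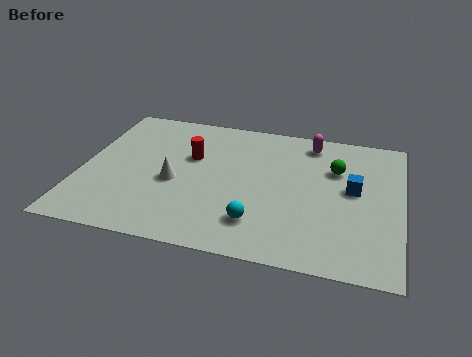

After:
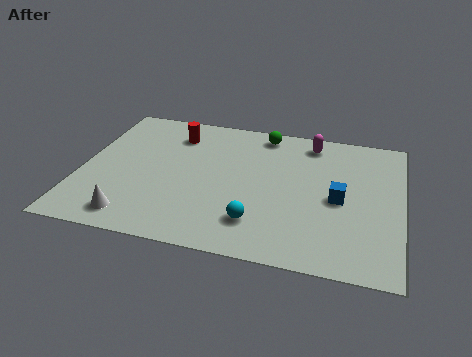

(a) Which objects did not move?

the cyan sphere and the magenta capsule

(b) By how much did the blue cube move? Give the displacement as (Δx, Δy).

(-0.5, -0.7)

The blue cube was at about (10.1, 4.6) and moved to about (9.6, 3.9).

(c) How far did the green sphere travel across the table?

3.3

The green sphere moved from about (9.4, 5.7) to (6.6, 7.4), a distance of √(2.8² + 1.7²) ≈ 3.3.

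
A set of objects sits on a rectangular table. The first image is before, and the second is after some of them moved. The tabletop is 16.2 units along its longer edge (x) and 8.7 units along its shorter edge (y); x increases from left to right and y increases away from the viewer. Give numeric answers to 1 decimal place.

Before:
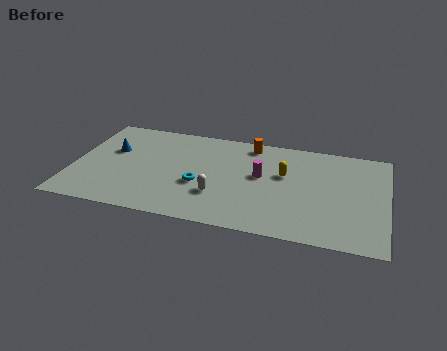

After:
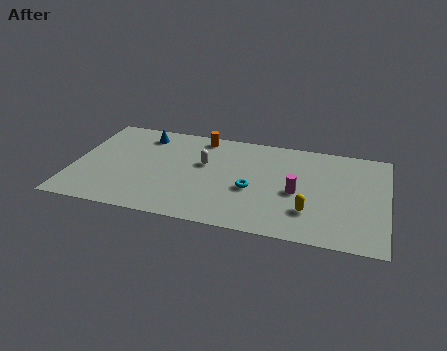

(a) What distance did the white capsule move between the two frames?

2.8

From (7.6, 2.7) to (6.7, 5.3), the white capsule covered √(0.9² + 2.6²) ≈ 2.8 units.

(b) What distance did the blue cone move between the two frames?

2.3

From (1.9, 5.4) to (3.4, 7.2), the blue cone covered √(1.5² + 1.8²) ≈ 2.3 units.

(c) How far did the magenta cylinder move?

2.1

From (9.7, 4.9) to (11.6, 3.9), the magenta cylinder covered √(1.9² + 1.0²) ≈ 2.1 units.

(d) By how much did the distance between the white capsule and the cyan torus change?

+1.9

The distance was about 1.2 in the first image and 3.1 in the second, so they moved 1.9 units further apart.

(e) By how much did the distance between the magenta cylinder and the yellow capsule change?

+0.4

Before: roughly 1.3 units apart; after: 1.7. That's 0.4 units further apart.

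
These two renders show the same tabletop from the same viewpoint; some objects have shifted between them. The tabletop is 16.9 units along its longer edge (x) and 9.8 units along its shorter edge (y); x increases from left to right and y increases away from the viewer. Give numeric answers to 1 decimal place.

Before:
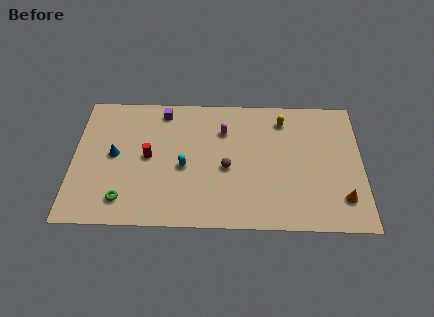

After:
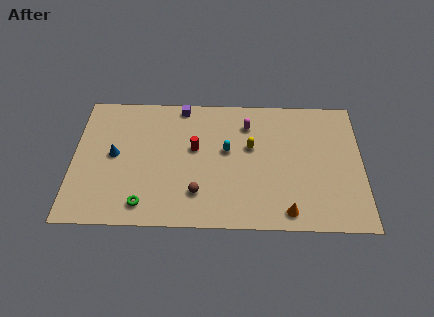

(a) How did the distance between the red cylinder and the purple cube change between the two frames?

-0.3

Before: roughly 3.6 units apart; after: 3.3. That's 0.3 units closer together.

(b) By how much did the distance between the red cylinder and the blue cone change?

+2.7

The distance was about 2.0 in the first image and 4.7 in the second, so they moved 2.7 units further apart.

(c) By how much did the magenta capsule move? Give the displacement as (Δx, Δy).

(1.4, 0.5)

From the two frames, the magenta capsule sits at roughly (8.8, 7.1) before and (10.2, 7.6) after.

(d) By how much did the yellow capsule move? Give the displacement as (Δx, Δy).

(-1.9, -2.1)

The yellow capsule started near (12.3, 8.0) and ended near (10.4, 5.9).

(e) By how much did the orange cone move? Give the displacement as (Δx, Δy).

(-3.2, -1.0)

The orange cone was at about (15.7, 2.2) and moved to about (12.5, 1.2).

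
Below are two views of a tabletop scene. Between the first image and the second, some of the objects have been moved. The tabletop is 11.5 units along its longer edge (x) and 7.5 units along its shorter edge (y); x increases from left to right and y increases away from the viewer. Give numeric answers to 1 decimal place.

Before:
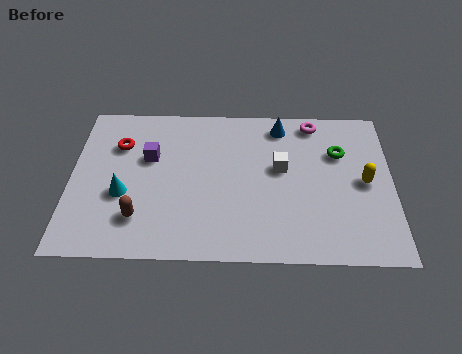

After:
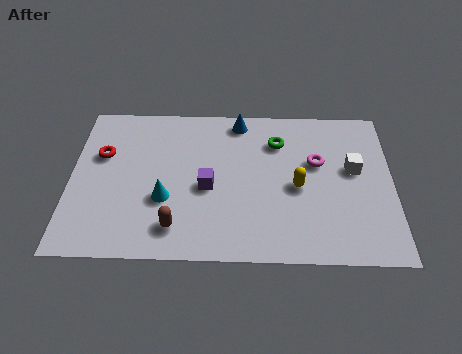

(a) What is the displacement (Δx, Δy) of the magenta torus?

(0.1, -2.0)

The magenta torus started near (8.7, 6.6) and ended near (8.8, 4.6).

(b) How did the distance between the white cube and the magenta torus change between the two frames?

-1.3

Before: roughly 2.6 units apart; after: 1.3. That's 1.3 units closer together.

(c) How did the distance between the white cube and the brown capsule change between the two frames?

+1.3

They were about 5.6 units apart before and 6.9 after — 1.3 units further apart.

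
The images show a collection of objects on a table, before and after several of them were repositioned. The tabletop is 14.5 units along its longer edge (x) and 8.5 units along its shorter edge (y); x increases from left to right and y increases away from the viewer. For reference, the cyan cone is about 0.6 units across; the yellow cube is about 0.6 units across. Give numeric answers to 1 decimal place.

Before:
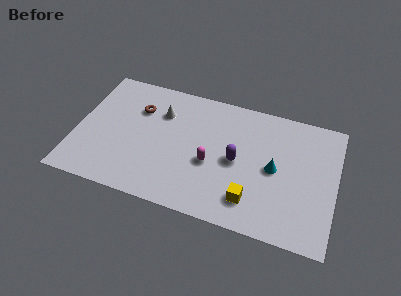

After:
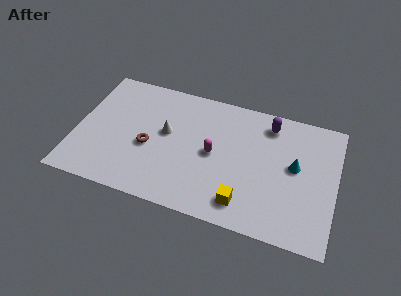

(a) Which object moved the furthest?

the purple capsule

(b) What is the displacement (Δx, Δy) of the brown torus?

(0.8, -2.4)

The brown torus was at about (3.3, 6.0) and moved to about (4.1, 3.6).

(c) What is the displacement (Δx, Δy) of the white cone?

(0.4, -1.3)

The white cone started near (4.6, 6.1) and ended near (5.0, 4.8).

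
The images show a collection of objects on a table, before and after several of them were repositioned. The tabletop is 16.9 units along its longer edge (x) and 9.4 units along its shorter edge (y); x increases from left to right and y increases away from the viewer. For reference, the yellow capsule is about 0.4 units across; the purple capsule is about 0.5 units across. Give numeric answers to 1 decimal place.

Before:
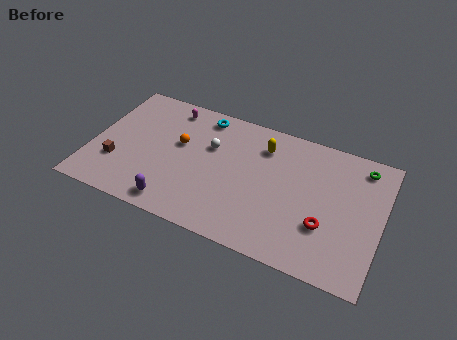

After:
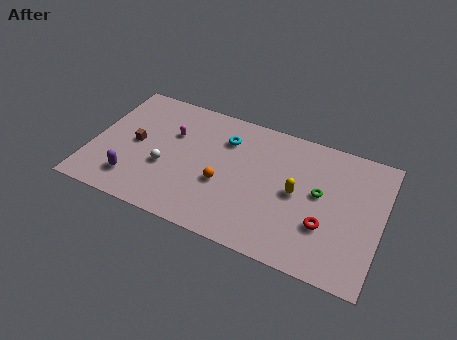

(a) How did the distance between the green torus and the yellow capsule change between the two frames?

-4.3

The distance was about 5.7 in the first image and 1.4 in the second, so they moved 4.3 units closer together.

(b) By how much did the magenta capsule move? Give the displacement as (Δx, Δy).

(0.4, -1.9)

The magenta capsule was at about (4.1, 8.1) and moved to about (4.5, 6.2).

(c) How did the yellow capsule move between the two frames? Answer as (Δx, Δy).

(2.2, -2.6)

From the two frames, the yellow capsule sits at roughly (9.8, 7.3) before and (12.0, 4.7) after.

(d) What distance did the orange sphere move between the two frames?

3.4

From (5.0, 5.6) to (7.8, 3.7), the orange sphere covered √(2.8² + 1.9²) ≈ 3.4 units.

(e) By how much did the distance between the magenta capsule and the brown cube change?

-3.3

The distance was about 5.8 in the first image and 2.5 in the second, so they moved 3.3 units closer together.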